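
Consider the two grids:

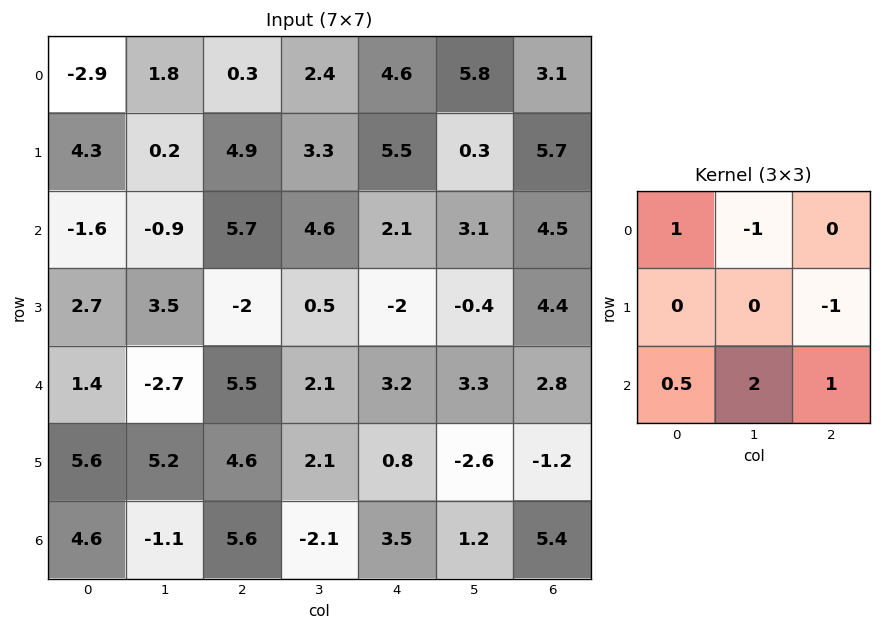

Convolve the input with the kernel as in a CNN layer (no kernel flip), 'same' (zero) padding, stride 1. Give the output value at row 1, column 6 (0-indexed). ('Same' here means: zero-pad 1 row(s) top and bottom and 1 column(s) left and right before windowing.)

The receptive field on the zero-padded input at this output position is [5.8 3.1 0 / 0.3 5.7 0 / 3.1 4.5 0]. Elementwise product with the kernel and sum: 5.8·1 + 3.1·-1 + 0·-1 + 3.1·0.5 + 4.5·2 + 0·1.

13.25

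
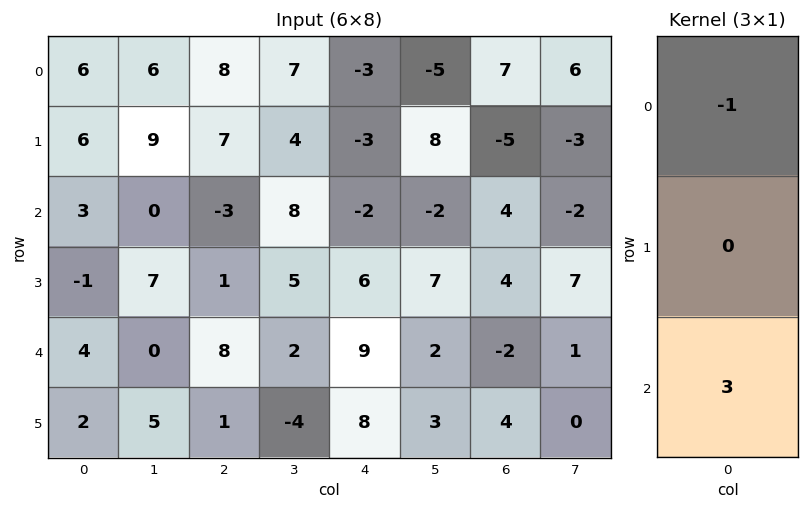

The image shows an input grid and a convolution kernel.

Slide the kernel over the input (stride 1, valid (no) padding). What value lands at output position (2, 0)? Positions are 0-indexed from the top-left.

The receptive field on the input at this output position is [3 / -1 / 4]. Elementwise product with the kernel and sum: 3·-1 + 4·3.

9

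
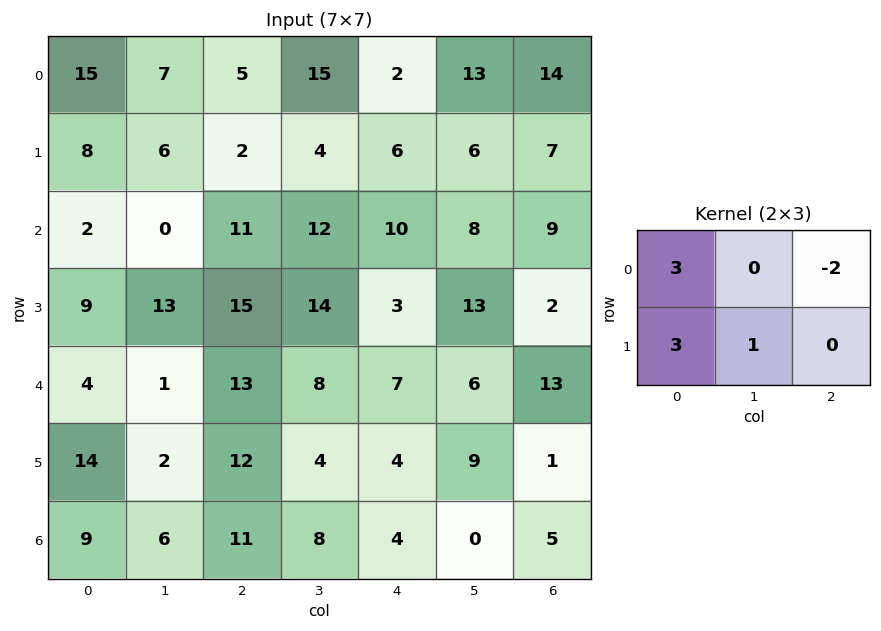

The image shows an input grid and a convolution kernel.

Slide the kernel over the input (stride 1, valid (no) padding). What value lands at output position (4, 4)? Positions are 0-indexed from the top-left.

16

The receptive field on the input at this output position is [7 6 13 / 4 9 1]. Elementwise product with the kernel and sum: 7·3 + 13·-2 + 4·3 + 9·1.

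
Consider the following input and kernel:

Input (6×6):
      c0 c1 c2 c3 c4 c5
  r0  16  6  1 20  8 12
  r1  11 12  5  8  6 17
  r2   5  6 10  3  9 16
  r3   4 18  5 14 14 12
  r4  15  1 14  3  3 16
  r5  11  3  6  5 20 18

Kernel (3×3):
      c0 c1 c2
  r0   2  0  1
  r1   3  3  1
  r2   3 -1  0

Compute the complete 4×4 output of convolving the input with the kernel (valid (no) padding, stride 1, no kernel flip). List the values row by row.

Output[0,0]: The receptive field on the input at this output position is [16 6 1 / 11 12 5 / 5 6 10]. Elementwise product with the kernel and sum: 16·2 + 1·1 + 11·3 + 12·3 + 5·1 + 5·3 + 6·-1.
Output[0,1]: The receptive field on the input at this output position is [6 1 20 / 12 5 8 / 6 10 3]. Elementwise product with the kernel and sum: 6·2 + 20·1 + 12·3 + 5·3 + 8·1 + 6·3 + 10·-1.

116 99 82 111
64 132 65 113
135 87 139 124
105 101 91 69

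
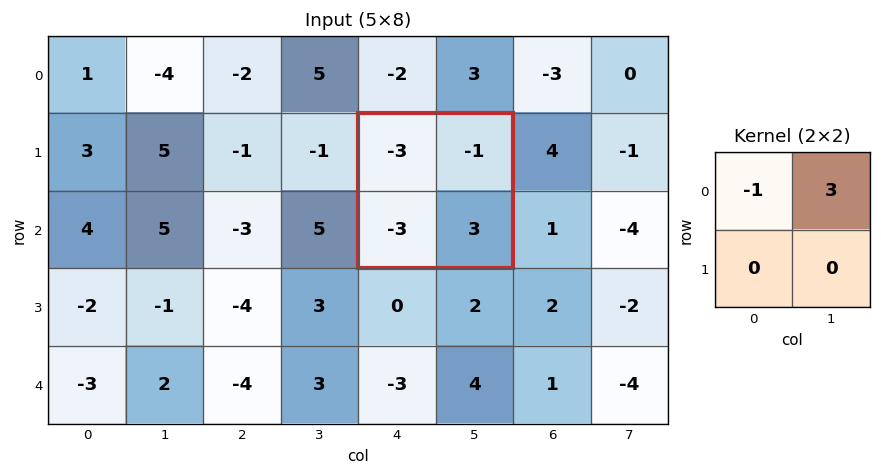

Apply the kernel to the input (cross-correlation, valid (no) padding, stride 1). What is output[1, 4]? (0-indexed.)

The receptive field on the input at this output position is [-3 -1 / -3 3]. Elementwise product with the kernel and sum: -3·-1 + -1·3.

0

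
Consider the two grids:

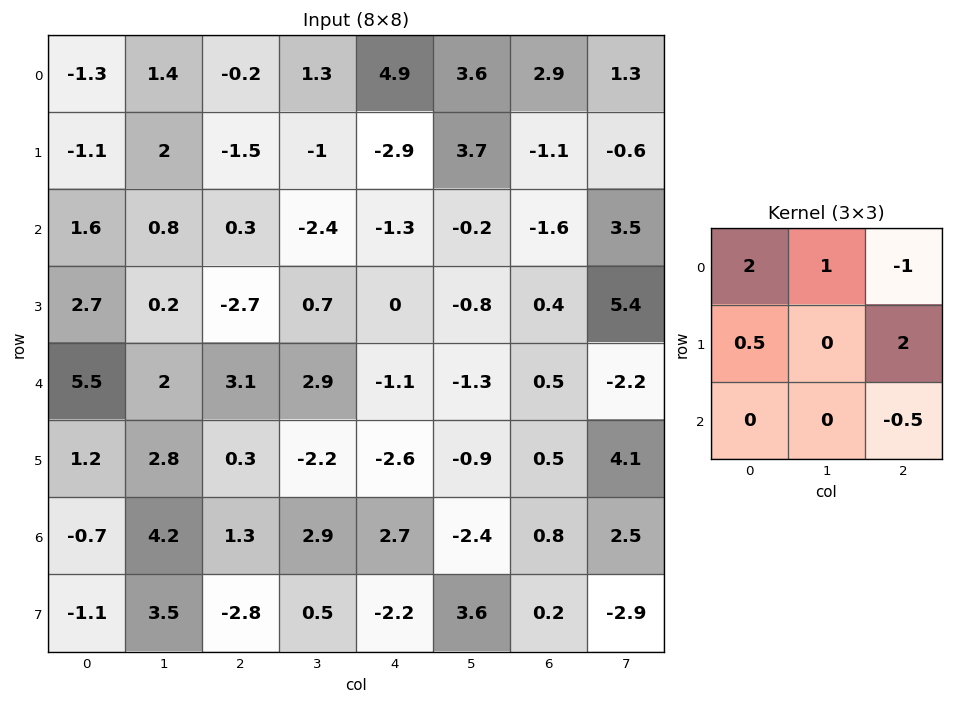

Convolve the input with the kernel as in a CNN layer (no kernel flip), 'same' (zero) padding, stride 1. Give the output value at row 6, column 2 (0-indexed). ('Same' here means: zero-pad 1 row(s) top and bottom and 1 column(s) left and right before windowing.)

The receptive field on the zero-padded input at this output position is [2.8 0.3 -2.2 / 4.2 1.3 2.9 / 3.5 -2.8 0.5]. Elementwise product with the kernel and sum: 2.8·2 + 0.3·1 + -2.2·-1 + 4.2·0.5 + 2.9·2 + 0.5·-0.5.

15.75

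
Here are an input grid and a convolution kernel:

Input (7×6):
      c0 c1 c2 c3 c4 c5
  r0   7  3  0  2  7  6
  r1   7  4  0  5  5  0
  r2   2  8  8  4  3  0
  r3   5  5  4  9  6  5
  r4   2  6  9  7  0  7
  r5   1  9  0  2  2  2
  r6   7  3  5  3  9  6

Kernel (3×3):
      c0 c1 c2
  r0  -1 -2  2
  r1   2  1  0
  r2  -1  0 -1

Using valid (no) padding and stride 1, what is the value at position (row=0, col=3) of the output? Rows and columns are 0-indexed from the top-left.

7

The receptive field on the input at this output position is [2 7 6 / 5 5 0 / 4 3 0]. Elementwise product with the kernel and sum: 2·-1 + 7·-2 + 6·2 + 5·2 + 5·1 + 4·-1 + 0·-1.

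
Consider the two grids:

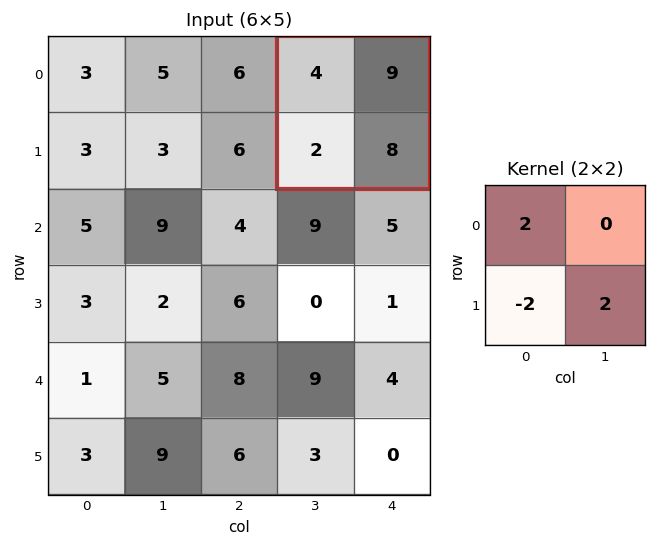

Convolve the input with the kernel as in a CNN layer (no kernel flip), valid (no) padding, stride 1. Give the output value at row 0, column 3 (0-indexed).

The receptive field on the input at this output position is [4 9 / 2 8]. Elementwise product with the kernel and sum: 4·2 + 2·-2 + 8·2.

20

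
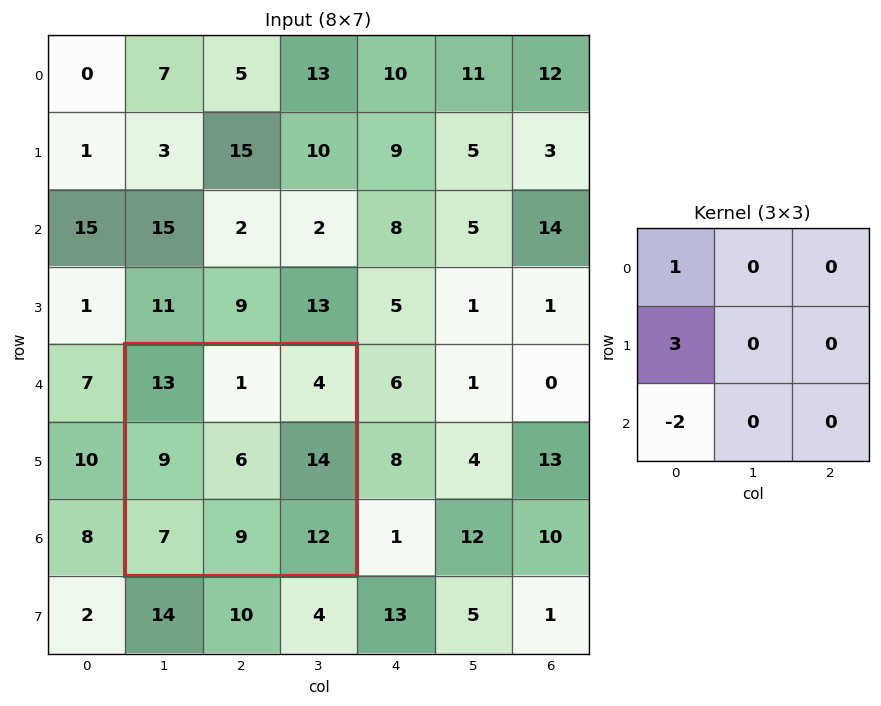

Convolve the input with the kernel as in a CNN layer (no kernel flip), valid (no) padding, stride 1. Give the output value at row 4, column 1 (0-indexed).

26

The receptive field on the input at this output position is [13 1 4 / 9 6 14 / 7 9 12]. Elementwise product with the kernel and sum: 13·1 + 9·3 + 7·-2.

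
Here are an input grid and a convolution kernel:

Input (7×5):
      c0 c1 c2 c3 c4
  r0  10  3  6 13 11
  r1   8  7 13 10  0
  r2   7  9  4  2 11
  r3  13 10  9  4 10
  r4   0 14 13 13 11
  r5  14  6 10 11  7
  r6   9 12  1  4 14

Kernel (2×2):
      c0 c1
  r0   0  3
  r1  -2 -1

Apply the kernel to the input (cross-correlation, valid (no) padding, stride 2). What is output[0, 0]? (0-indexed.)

The receptive field on the input at this output position is [10 3 / 8 7]. Elementwise product with the kernel and sum: 3·3 + 8·-2 + 7·-1.

-14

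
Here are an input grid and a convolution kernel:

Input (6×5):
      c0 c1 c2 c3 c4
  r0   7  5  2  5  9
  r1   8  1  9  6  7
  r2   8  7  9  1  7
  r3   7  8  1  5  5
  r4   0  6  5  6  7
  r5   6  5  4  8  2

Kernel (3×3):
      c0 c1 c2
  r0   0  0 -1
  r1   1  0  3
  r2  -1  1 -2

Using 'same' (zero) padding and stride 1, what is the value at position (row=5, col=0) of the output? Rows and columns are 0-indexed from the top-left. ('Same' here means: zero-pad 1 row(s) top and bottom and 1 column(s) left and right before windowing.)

9

The receptive field on the zero-padded input at this output position is [0 0 6 / 0 6 5 / 0 0 0]. Elementwise product with the kernel and sum: 6·-1 + 0·1 + 5·3 + 0·-1 + 0·1 + 0·-2.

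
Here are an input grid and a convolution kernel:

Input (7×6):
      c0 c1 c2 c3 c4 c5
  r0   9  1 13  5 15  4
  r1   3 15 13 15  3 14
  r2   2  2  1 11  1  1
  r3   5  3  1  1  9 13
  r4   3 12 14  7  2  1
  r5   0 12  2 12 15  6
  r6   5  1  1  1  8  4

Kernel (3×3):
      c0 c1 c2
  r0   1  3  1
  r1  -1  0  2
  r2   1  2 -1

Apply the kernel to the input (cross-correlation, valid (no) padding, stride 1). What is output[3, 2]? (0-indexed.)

14

The receptive field on the input at this output position is [1 1 9 / 14 7 2 / 2 12 15]. Elementwise product with the kernel and sum: 1·1 + 1·3 + 9·1 + 14·-1 + 2·2 + 2·1 + 12·2 + 15·-1.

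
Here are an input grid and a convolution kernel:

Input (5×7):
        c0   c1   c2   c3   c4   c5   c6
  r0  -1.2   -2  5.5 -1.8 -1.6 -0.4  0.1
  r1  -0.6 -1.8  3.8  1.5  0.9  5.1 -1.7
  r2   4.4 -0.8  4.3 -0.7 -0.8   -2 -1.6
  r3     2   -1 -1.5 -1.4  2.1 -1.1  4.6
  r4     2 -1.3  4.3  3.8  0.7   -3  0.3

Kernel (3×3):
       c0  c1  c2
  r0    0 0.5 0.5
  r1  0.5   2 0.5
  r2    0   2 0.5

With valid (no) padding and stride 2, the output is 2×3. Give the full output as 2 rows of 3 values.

Output[0,0]: The receptive field on the input at this output position is [-1.2 -2 5.5 / -0.6 -1.8 3.8 / 4.4 -0.8 4.3]. Elementwise product with the kernel and sum: -2·0.5 + 5.5·0.5 + -0.6·0.5 + -1.8·2 + 3.8·0.5 + -0.8·2 + 4.3·0.5.
Output[0,1]: The receptive field on the input at this output position is [5.5 -1.8 -1.6 / 3.8 1.5 0.9 / 4.3 -0.7 -0.8]. Elementwise product with the kernel and sum: -1.8·0.5 + -1.6·0.5 + 3.8·0.5 + 1.5·2 + 0.9·0.5 + -0.7·2 + -0.8·0.5.

0.3 1.85 4.85
-0.45 4.7 -6.5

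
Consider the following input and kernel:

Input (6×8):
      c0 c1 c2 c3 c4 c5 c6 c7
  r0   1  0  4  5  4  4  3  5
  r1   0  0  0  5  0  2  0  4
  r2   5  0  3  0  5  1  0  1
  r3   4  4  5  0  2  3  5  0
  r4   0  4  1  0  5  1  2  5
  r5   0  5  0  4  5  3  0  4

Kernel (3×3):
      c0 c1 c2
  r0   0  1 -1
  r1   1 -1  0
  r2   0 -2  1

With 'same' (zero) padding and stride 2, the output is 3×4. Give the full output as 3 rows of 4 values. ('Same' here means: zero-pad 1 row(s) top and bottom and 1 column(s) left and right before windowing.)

Output[0,0]: The receptive field on the zero-padded input at this output position is [0 0 0 / 0 1 0 / 0 0 0]. Elementwise product with the kernel and sum: 0·1 + 0·-1 + 0·1 + 1·-1 + 0·-2 + 0·1.

-1 1 3 5
-9 -18 -8 -13
5 12 -13 8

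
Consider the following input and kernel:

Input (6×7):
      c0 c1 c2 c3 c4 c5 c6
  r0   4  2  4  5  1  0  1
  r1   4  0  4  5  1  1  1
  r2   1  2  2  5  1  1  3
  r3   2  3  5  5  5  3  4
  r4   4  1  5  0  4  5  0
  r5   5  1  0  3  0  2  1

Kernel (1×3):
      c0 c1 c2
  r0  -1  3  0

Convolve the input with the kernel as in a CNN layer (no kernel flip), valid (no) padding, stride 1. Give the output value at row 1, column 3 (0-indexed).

-2

The receptive field on the input at this output position is [5 1 1]. Elementwise product with the kernel and sum: 5·-1 + 1·3.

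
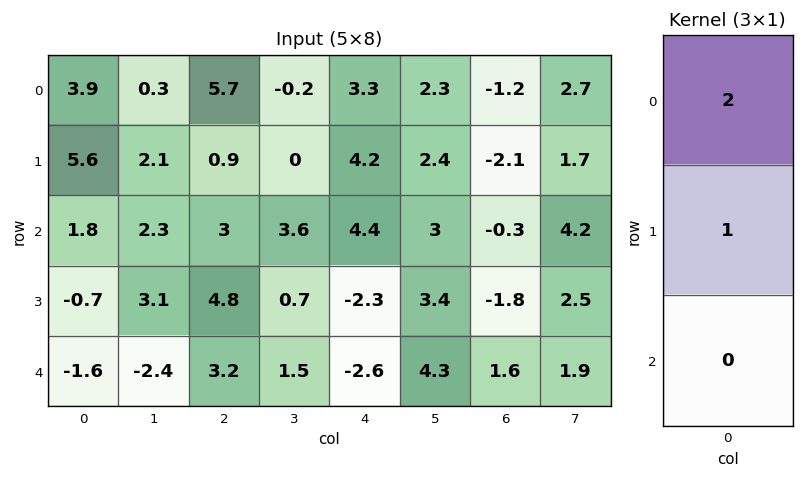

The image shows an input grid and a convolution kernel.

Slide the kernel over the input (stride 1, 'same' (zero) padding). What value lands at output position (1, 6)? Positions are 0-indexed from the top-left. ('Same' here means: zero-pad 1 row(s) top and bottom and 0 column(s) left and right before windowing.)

The receptive field on the zero-padded input at this output position is [-1.2 / -2.1 / -0.3]. Elementwise product with the kernel and sum: -1.2·2 + -2.1·1.

-4.5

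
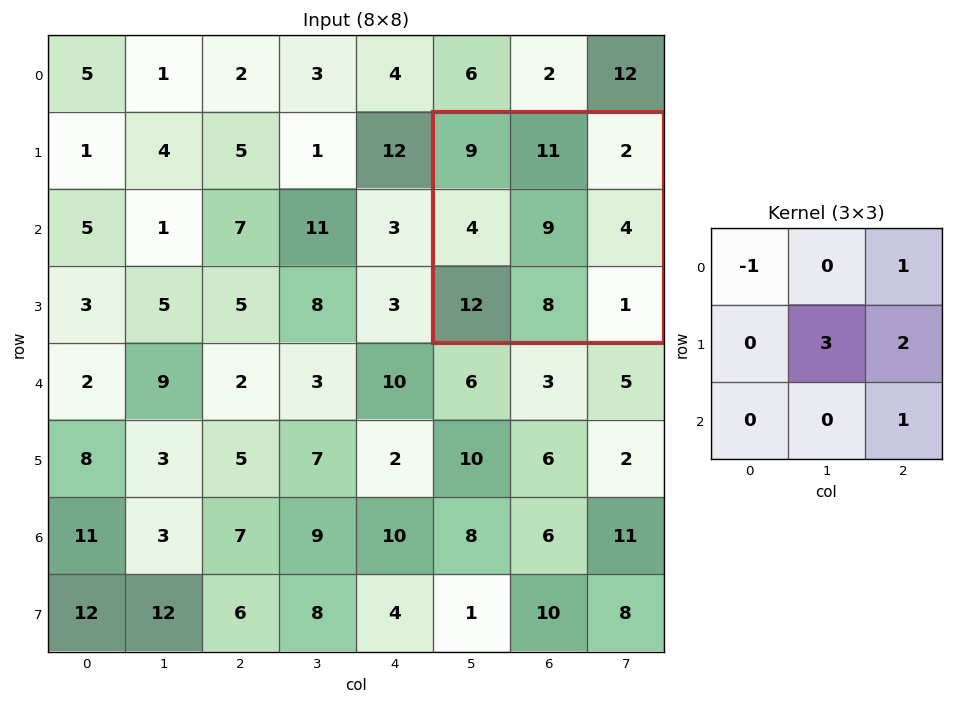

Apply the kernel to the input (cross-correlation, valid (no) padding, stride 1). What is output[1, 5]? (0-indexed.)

The receptive field on the input at this output position is [9 11 2 / 4 9 4 / 12 8 1]. Elementwise product with the kernel and sum: 9·-1 + 2·1 + 9·3 + 4·2 + 1·1.

29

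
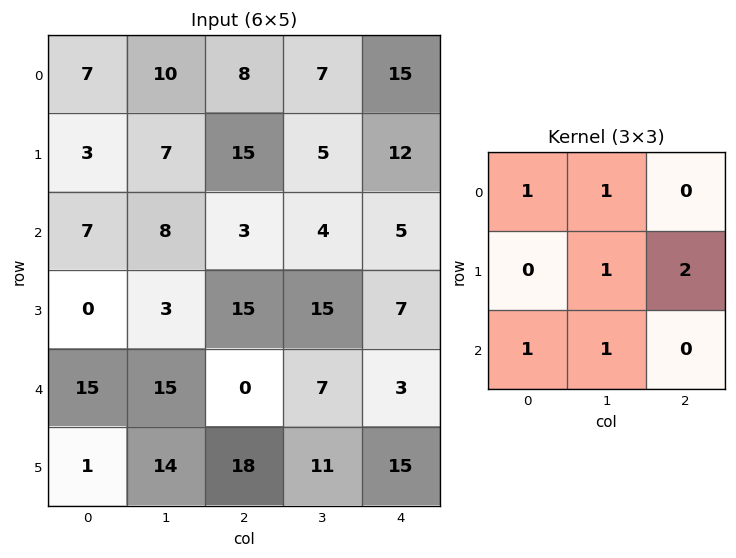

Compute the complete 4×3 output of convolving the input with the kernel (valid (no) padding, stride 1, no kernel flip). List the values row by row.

69 54 51
27 51 64
78 71 43
33 64 72

Output[0,0]: The receptive field on the input at this output position is [7 10 8 / 3 7 15 / 7 8 3]. Elementwise product with the kernel and sum: 7·1 + 10·1 + 7·1 + 15·2 + 7·1 + 8·1.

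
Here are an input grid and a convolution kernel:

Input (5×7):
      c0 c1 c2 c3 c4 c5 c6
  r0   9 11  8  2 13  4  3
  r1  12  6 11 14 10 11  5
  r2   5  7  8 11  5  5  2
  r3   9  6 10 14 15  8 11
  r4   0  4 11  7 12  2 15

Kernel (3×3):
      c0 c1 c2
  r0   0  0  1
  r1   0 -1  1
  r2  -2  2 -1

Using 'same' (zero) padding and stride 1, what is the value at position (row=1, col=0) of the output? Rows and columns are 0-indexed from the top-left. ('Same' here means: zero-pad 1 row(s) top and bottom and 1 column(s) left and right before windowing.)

The receptive field on the zero-padded input at this output position is [0 9 11 / 0 12 6 / 0 5 7]. Elementwise product with the kernel and sum: 11·1 + 12·-1 + 6·1 + 0·-2 + 5·2 + 7·-1.

8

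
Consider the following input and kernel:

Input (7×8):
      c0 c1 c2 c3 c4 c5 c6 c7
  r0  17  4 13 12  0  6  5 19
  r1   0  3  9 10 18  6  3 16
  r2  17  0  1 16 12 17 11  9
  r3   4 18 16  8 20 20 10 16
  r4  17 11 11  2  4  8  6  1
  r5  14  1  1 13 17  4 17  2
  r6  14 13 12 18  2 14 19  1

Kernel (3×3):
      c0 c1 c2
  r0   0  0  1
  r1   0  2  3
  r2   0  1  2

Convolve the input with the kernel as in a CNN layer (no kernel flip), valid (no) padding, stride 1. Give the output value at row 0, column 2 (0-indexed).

The receptive field on the input at this output position is [13 12 0 / 9 10 18 / 1 16 12]. Elementwise product with the kernel and sum: 0·1 + 10·2 + 18·3 + 16·1 + 12·2.

114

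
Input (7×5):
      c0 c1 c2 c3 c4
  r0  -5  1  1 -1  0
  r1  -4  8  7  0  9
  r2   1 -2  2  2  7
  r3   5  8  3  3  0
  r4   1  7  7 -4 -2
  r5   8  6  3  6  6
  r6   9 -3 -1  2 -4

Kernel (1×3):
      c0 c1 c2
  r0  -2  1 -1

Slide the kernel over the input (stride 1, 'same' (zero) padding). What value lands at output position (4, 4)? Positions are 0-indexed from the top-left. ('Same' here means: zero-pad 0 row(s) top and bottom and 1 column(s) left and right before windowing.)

6

The receptive field on the zero-padded input at this output position is [-4 -2 0]. Elementwise product with the kernel and sum: -4·-2 + -2·1 + 0·-1.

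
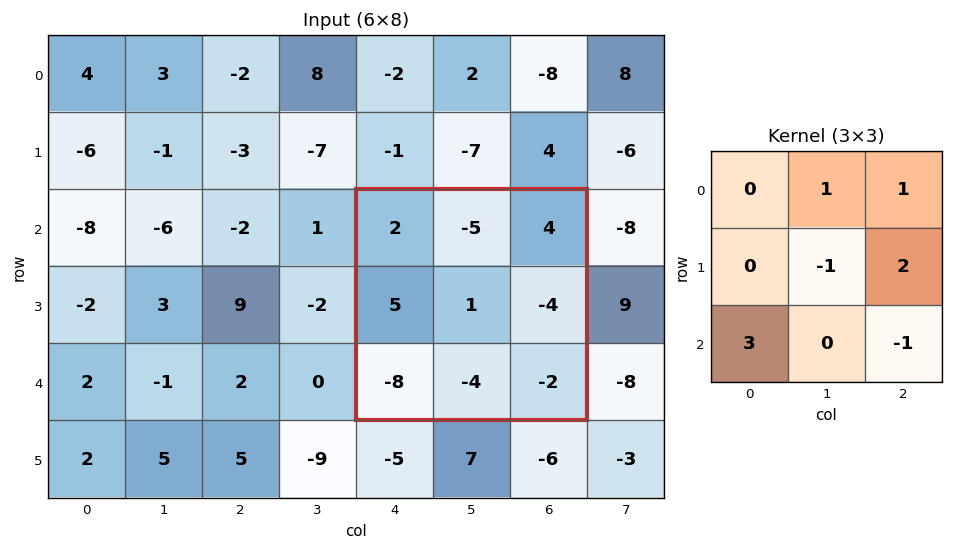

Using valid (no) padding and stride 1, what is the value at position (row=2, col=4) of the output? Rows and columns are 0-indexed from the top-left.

The receptive field on the input at this output position is [2 -5 4 / 5 1 -4 / -8 -4 -2]. Elementwise product with the kernel and sum: -5·1 + 4·1 + 1·-1 + -4·2 + -8·3 + -2·-1.

-32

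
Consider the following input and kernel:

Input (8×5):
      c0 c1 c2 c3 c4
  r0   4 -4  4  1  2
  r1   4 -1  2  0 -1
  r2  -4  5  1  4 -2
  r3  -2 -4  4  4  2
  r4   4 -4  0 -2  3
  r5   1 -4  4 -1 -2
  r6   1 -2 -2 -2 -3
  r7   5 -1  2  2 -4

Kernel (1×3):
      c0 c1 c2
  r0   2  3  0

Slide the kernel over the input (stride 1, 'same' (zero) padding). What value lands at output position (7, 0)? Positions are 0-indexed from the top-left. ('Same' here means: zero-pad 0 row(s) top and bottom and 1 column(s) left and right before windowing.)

The receptive field on the zero-padded input at this output position is [0 5 -1]. Elementwise product with the kernel and sum: 0·2 + 5·3.

15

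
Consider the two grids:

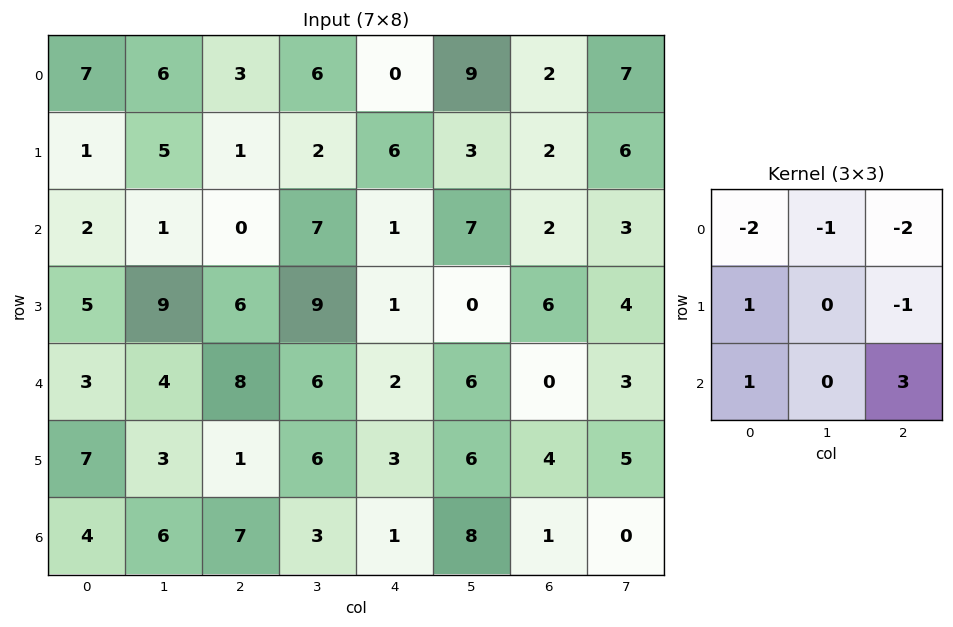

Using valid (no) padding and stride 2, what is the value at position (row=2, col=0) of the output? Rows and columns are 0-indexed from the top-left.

5

The receptive field on the input at this output position is [3 4 8 / 7 3 1 / 4 6 7]. Elementwise product with the kernel and sum: 3·-2 + 4·-1 + 8·-2 + 7·1 + 1·-1 + 4·1 + 7·3.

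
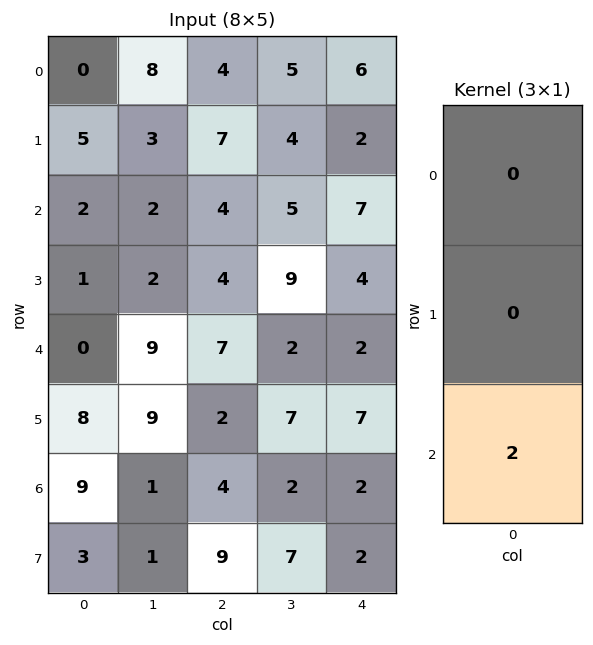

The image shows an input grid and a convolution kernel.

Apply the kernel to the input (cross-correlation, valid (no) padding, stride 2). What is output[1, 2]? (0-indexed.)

The receptive field on the input at this output position is [7 / 4 / 2]. Elementwise product with the kernel and sum: 2·2.

4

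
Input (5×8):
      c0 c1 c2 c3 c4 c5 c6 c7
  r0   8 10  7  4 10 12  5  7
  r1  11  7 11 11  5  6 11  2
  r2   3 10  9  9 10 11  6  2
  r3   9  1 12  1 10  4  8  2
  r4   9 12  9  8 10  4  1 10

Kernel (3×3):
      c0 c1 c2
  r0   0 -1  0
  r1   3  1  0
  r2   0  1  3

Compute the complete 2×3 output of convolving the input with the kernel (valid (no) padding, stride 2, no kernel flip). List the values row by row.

67 79 38
57 66 30

Output[0,0]: The receptive field on the input at this output position is [8 10 7 / 11 7 11 / 3 10 9]. Elementwise product with the kernel and sum: 10·-1 + 11·3 + 7·1 + 10·1 + 9·3.
Output[0,1]: The receptive field on the input at this output position is [7 4 10 / 11 11 5 / 9 9 10]. Elementwise product with the kernel and sum: 4·-1 + 11·3 + 11·1 + 9·1 + 10·3.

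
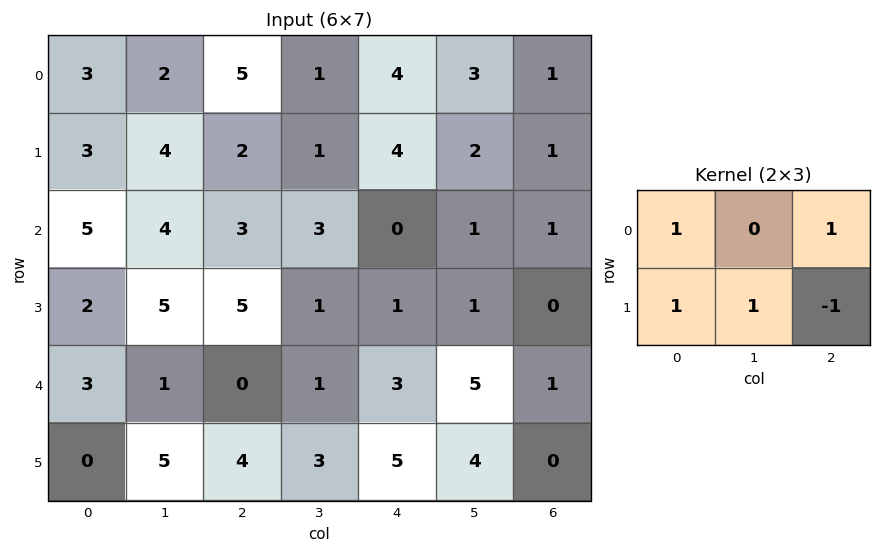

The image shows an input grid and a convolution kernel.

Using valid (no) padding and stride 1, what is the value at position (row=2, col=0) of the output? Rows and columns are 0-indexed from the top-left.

10

The receptive field on the input at this output position is [5 4 3 / 2 5 5]. Elementwise product with the kernel and sum: 5·1 + 3·1 + 2·1 + 5·1 + 5·-1.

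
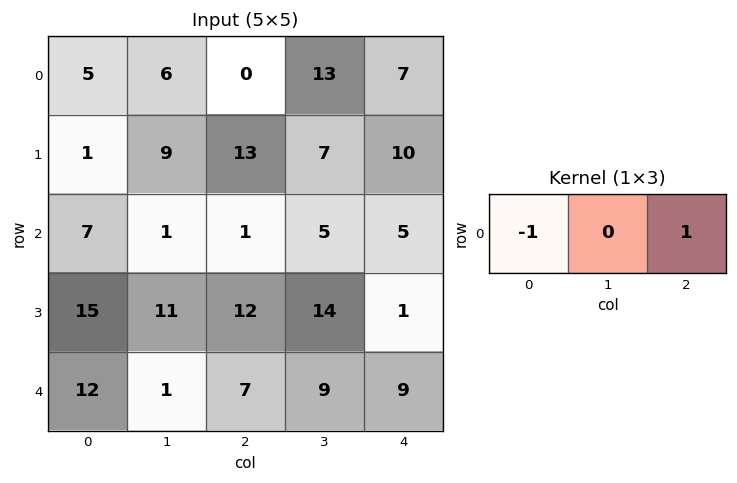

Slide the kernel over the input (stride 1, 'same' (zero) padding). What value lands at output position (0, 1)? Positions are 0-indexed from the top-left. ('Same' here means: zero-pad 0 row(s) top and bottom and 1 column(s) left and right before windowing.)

-5

The receptive field on the zero-padded input at this output position is [5 6 0]. Elementwise product with the kernel and sum: 5·-1 + 0·1.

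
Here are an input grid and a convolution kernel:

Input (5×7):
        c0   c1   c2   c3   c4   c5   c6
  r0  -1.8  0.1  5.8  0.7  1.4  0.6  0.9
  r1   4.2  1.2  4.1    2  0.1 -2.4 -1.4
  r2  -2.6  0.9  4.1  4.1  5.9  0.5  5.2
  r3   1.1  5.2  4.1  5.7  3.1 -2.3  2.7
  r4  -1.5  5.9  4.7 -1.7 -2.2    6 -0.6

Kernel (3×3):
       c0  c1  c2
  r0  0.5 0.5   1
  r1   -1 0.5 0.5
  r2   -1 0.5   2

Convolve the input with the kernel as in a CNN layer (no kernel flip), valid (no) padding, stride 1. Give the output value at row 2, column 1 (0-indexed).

The receptive field on the input at this output position is [0.9 4.1 4.1 / 5.2 4.1 5.7 / 5.9 4.7 -1.7]. Elementwise product with the kernel and sum: 0.9·0.5 + 4.1·0.5 + 4.1·1 + 5.2·-1 + 4.1·0.5 + 5.7·0.5 + 5.9·-1 + 4.7·0.5 + -1.7·2.

-0.65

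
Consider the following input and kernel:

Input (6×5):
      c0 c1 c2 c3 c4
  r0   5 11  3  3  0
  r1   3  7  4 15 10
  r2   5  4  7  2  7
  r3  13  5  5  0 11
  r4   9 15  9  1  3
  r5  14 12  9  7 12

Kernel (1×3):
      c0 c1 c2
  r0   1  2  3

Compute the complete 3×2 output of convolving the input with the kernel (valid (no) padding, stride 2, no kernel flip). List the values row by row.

Output[0,0]: The receptive field on the input at this output position is [5 11 3]. Elementwise product with the kernel and sum: 5·1 + 11·2 + 3·3.
Output[0,1]: The receptive field on the input at this output position is [3 3 0]. Elementwise product with the kernel and sum: 3·1 + 3·2 + 0·3.

36 9
34 32
66 20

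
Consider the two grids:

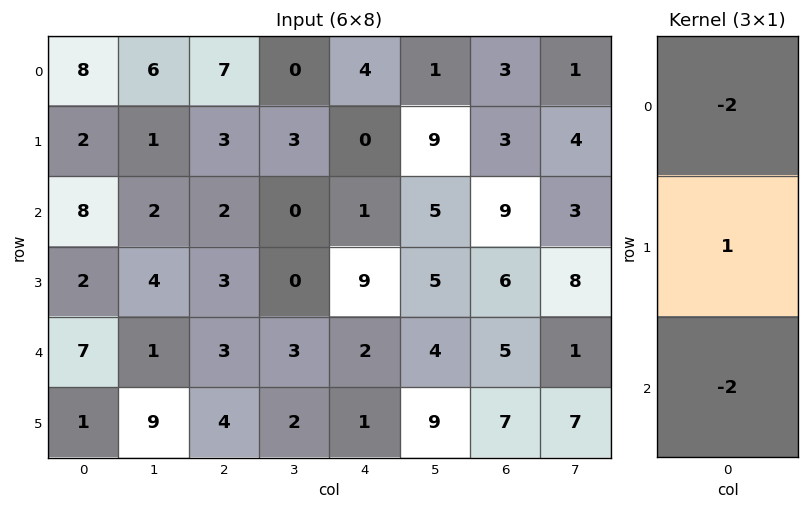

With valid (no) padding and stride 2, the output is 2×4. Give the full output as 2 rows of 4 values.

Output[0,0]: The receptive field on the input at this output position is [8 / 2 / 8]. Elementwise product with the kernel and sum: 8·-2 + 2·1 + 8·-2.
Output[0,1]: The receptive field on the input at this output position is [7 / 3 / 2]. Elementwise product with the kernel and sum: 7·-2 + 3·1 + 2·-2.

-30 -15 -10 -21
-28 -7 3 -22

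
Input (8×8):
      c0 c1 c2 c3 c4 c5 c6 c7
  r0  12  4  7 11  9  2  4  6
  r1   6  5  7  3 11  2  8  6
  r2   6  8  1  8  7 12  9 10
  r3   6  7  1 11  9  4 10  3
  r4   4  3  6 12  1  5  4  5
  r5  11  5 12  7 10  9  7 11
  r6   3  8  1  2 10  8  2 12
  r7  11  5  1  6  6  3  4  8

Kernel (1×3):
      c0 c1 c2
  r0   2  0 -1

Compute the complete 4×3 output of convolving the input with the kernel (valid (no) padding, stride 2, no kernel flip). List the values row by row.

Output[0,0]: The receptive field on the input at this output position is [12 4 7]. Elementwise product with the kernel and sum: 12·2 + 7·-1.
Output[0,1]: The receptive field on the input at this output position is [7 11 9]. Elementwise product with the kernel and sum: 7·2 + 9·-1.

17 5 14
11 -5 5
2 11 -2
5 -8 18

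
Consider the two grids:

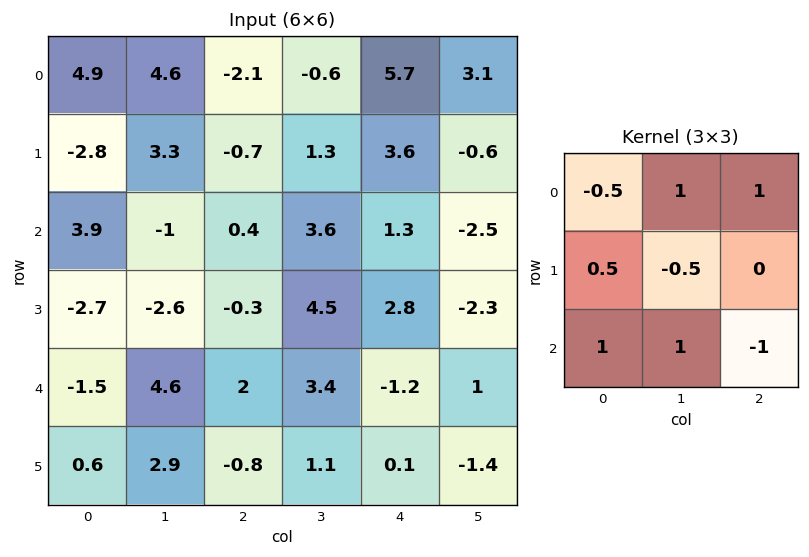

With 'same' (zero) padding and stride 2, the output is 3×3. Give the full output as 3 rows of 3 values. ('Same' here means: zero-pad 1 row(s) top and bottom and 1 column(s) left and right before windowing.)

-8.55 4.65 2.35
-1.55 -9.15 13.1
-6.85 7.8 3.15

Output[0,0]: The receptive field on the zero-padded input at this output position is [0 0 0 / 0 4.9 4.6 / 0 -2.8 3.3]. Elementwise product with the kernel and sum: 0·-0.5 + 0·1 + 0·1 + 0·0.5 + 4.9·-0.5 + 0·1 + -2.8·1 + 3.3·-1.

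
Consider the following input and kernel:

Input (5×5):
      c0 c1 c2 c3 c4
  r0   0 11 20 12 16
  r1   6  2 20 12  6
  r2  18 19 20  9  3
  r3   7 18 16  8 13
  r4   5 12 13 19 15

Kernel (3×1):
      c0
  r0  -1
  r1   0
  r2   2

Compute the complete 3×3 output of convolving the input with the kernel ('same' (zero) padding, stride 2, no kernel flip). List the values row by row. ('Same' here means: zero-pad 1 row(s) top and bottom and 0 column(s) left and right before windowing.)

12 40 12
8 12 20
-7 -16 -13

Output[0,0]: The receptive field on the zero-padded input at this output position is [0 / 0 / 6]. Elementwise product with the kernel and sum: 0·-1 + 6·2.
Output[0,1]: The receptive field on the zero-padded input at this output position is [0 / 20 / 20]. Elementwise product with the kernel and sum: 0·-1 + 20·2.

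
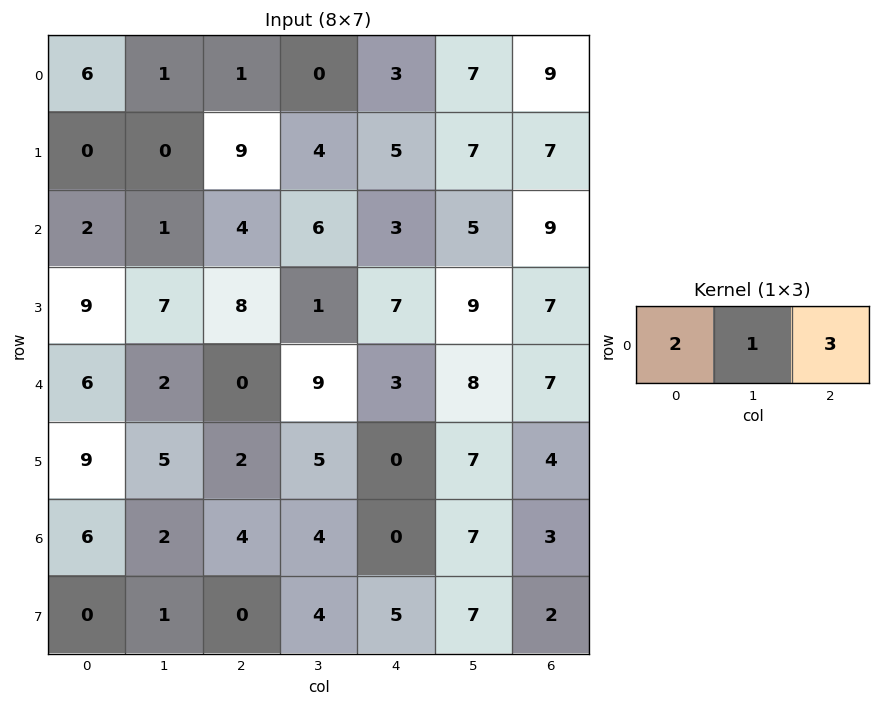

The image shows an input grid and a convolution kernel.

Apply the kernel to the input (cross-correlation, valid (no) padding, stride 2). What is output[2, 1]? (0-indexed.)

The receptive field on the input at this output position is [0 9 3]. Elementwise product with the kernel and sum: 0·2 + 9·1 + 3·3.

18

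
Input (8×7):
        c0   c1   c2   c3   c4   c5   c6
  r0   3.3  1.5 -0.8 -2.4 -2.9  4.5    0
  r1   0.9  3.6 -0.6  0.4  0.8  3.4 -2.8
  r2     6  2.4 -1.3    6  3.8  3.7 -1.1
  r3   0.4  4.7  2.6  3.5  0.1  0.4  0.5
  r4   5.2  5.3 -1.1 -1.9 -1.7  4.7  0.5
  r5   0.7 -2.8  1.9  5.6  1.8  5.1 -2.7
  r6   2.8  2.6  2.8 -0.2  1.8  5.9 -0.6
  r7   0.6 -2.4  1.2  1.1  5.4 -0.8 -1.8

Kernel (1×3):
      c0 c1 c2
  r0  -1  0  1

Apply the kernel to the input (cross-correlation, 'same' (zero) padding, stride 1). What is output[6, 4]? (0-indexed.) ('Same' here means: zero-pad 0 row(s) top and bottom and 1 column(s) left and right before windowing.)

6.1

The receptive field on the zero-padded input at this output position is [-0.2 1.8 5.9]. Elementwise product with the kernel and sum: -0.2·-1 + 5.9·1.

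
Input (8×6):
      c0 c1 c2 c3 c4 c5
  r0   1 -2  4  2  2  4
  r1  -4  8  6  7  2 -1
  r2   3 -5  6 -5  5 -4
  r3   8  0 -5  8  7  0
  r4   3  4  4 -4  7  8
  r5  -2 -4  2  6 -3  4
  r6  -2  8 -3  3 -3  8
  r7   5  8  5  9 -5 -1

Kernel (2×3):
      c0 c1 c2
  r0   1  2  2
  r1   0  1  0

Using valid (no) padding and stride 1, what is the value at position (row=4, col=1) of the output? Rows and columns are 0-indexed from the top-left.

6

The receptive field on the input at this output position is [4 4 -4 / -4 2 6]. Elementwise product with the kernel and sum: 4·1 + 4·2 + -4·2 + 2·1.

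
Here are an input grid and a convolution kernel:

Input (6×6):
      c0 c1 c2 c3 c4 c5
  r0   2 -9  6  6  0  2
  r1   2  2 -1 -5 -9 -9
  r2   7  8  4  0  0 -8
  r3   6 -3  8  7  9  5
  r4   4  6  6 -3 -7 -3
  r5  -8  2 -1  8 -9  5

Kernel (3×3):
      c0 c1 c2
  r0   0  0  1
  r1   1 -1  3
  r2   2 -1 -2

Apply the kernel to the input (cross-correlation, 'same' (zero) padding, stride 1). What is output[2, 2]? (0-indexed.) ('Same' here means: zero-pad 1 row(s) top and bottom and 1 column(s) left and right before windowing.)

The receptive field on the zero-padded input at this output position is [2 -1 -5 / 8 4 0 / -3 8 7]. Elementwise product with the kernel and sum: -5·1 + 8·1 + 4·-1 + 0·3 + -3·2 + 8·-1 + 7·-2.

-29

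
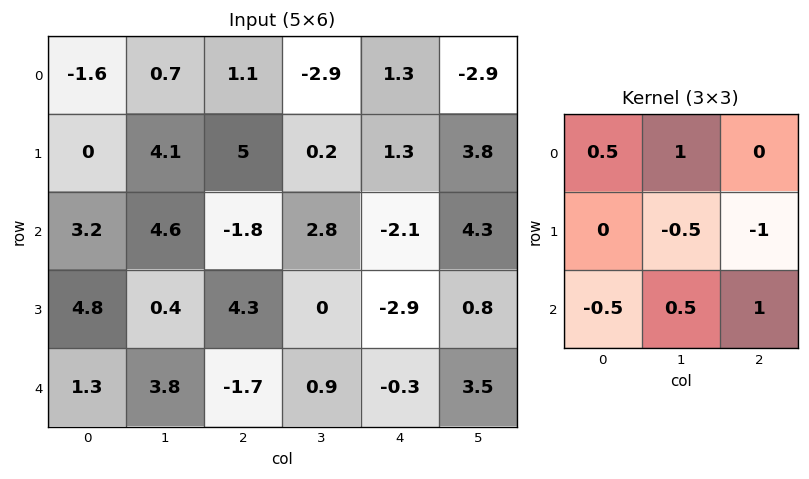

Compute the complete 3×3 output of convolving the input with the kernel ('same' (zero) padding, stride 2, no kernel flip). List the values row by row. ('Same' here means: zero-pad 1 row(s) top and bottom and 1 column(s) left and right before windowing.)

Output[0,0]: The receptive field on the zero-padded input at this output position is [0 0 0 / 0 -1.6 0.7 / 0 0 4.1]. Elementwise product with the kernel and sum: 0·0.5 + 0·1 + -1.6·-0.5 + 0.7·-1 + 0·-0.5 + 0·0.5 + 4.1·1.
Output[0,1]: The receptive field on the zero-padded input at this output position is [0 0 0 / 0.7 1.1 -2.9 / 4.1 5 0.2]. Elementwise product with the kernel and sum: 0·0.5 + 0·1 + 1.1·-0.5 + -2.9·-1 + 4.1·-0.5 + 5·0.5 + 0.2·1.

4.2 3 6.6
-3.4 7.1 -2.5
0.35 4.45 -6.25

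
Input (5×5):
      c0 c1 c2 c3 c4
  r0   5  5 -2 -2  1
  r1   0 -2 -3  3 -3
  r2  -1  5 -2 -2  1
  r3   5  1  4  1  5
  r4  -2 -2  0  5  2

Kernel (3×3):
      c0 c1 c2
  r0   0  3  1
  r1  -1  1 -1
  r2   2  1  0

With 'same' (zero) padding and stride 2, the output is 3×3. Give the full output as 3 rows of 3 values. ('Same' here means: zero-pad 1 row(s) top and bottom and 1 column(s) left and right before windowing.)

Output[0,0]: The receptive field on the zero-padded input at this output position is [0 0 0 / 0 5 5 / 0 0 -2]. Elementwise product with the kernel and sum: 0·3 + 0·1 + 0·-1 + 5·1 + 5·-1 + 0·2 + 0·1.
Output[0,1]: The receptive field on the zero-padded input at this output position is [0 0 0 / 5 -2 -2 / -2 -3 3]. Elementwise product with the kernel and sum: 0·3 + 0·1 + 5·-1 + -2·1 + -2·-1 + -2·2 + -3·1.

0 -12 6
-3 -5 1
16 10 12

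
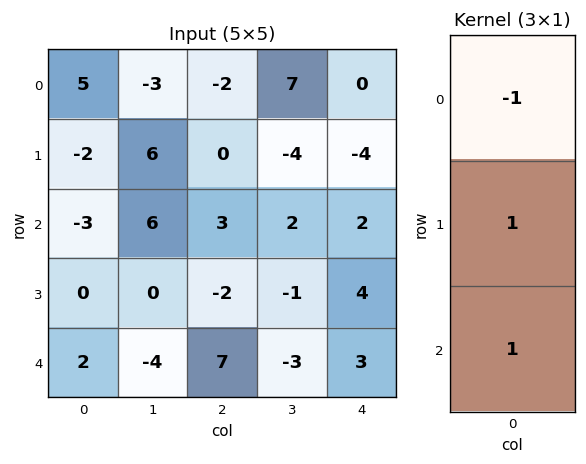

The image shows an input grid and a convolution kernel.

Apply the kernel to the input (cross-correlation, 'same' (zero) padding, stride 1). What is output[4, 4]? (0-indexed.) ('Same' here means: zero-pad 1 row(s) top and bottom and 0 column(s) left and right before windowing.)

-1

The receptive field on the zero-padded input at this output position is [4 / 3 / 0]. Elementwise product with the kernel and sum: 4·-1 + 3·1 + 0·1.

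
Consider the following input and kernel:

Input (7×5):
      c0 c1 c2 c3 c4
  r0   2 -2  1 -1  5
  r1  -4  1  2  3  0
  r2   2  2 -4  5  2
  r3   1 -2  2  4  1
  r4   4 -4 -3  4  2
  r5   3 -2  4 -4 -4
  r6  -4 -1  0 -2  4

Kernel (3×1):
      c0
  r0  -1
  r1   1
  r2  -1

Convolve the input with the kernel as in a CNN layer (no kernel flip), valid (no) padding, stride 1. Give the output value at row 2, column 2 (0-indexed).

9

The receptive field on the input at this output position is [-4 / 2 / -3]. Elementwise product with the kernel and sum: -4·-1 + 2·1 + -3·-1.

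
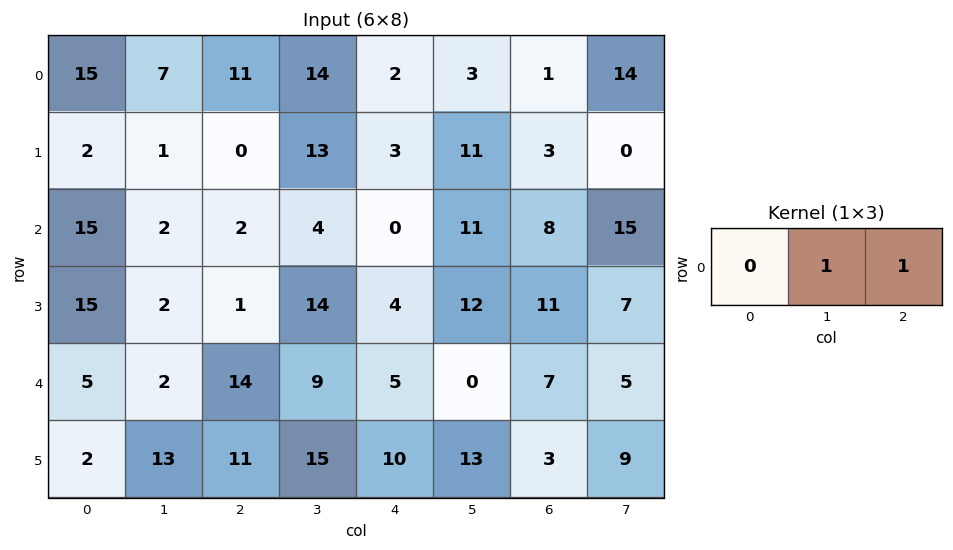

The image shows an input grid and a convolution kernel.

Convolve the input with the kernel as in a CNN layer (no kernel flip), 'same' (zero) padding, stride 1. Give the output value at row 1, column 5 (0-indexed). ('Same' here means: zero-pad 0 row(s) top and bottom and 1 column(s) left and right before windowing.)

The receptive field on the zero-padded input at this output position is [3 11 3]. Elementwise product with the kernel and sum: 11·1 + 3·1.

14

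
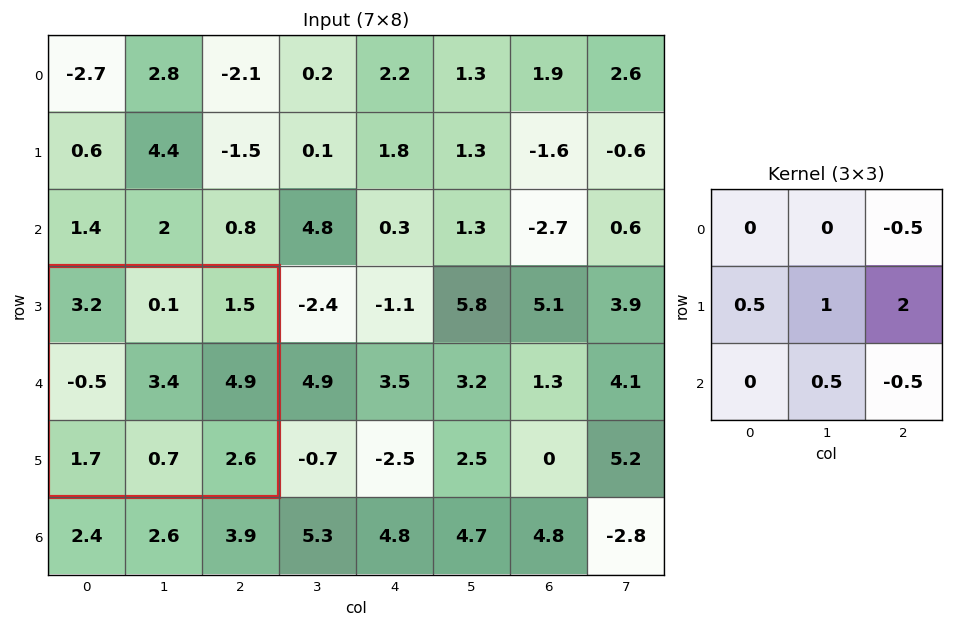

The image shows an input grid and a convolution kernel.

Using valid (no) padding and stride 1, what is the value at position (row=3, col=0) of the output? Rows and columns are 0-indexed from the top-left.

11.25

The receptive field on the input at this output position is [3.2 0.1 1.5 / -0.5 3.4 4.9 / 1.7 0.7 2.6]. Elementwise product with the kernel and sum: 1.5·-0.5 + -0.5·0.5 + 3.4·1 + 4.9·2 + 0.7·0.5 + 2.6·-0.5.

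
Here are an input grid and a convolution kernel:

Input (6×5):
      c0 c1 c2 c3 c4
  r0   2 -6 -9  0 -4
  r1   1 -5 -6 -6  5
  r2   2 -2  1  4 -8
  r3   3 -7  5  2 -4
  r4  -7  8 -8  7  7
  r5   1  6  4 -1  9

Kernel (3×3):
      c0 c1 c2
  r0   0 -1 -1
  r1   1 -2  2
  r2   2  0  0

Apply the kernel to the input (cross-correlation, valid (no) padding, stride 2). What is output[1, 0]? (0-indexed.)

The receptive field on the input at this output position is [2 -2 1 / 3 -7 5 / -7 8 -8]. Elementwise product with the kernel and sum: -2·-1 + 1·-1 + 3·1 + -7·-2 + 5·2 + -7·2.

14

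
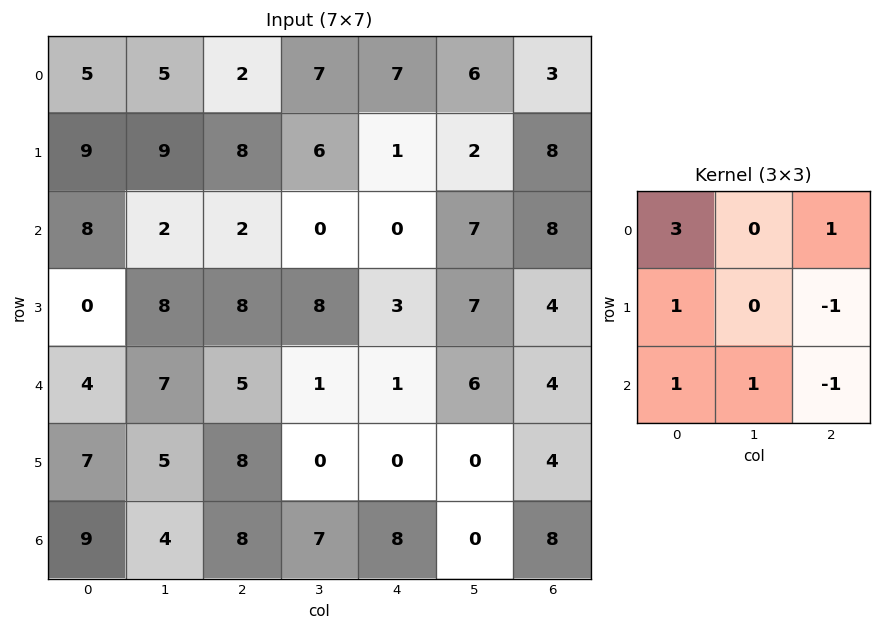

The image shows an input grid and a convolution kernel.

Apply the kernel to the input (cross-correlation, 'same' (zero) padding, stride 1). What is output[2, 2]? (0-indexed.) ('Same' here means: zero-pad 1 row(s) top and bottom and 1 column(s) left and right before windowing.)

The receptive field on the zero-padded input at this output position is [9 8 6 / 2 2 0 / 8 8 8]. Elementwise product with the kernel and sum: 9·3 + 6·1 + 2·1 + 0·-1 + 8·1 + 8·1 + 8·-1.

43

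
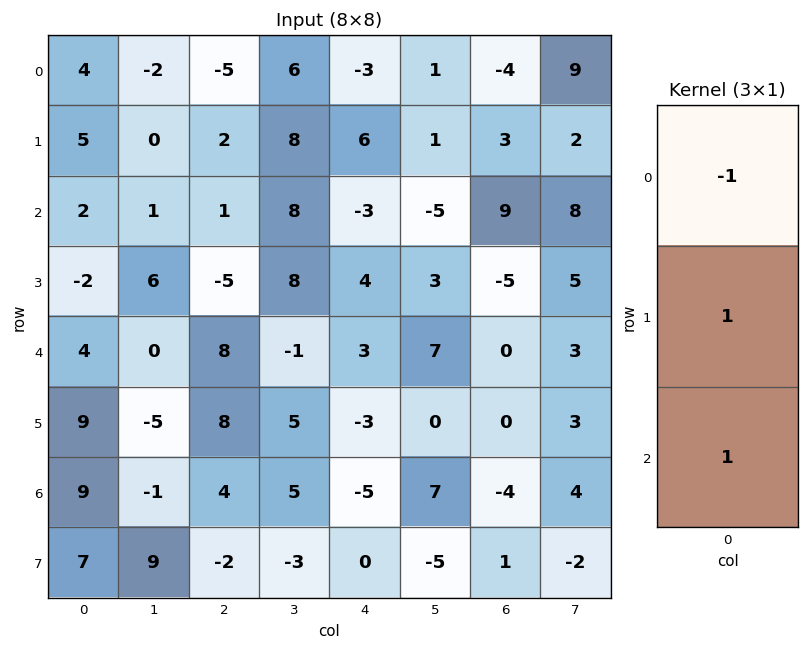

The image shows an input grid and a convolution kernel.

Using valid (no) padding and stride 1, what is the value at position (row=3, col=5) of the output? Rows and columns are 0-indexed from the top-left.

4

The receptive field on the input at this output position is [3 / 7 / 0]. Elementwise product with the kernel and sum: 3·-1 + 7·1 + 0·1.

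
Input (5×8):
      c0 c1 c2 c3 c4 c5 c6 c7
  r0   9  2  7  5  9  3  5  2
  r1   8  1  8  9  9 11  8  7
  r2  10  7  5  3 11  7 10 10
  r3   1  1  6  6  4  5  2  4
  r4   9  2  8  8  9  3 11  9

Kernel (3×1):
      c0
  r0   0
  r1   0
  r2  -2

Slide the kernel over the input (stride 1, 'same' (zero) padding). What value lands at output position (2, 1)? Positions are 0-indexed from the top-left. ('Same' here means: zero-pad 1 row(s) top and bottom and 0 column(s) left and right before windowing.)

The receptive field on the zero-padded input at this output position is [1 / 7 / 1]. Elementwise product with the kernel and sum: 1·-2.

-2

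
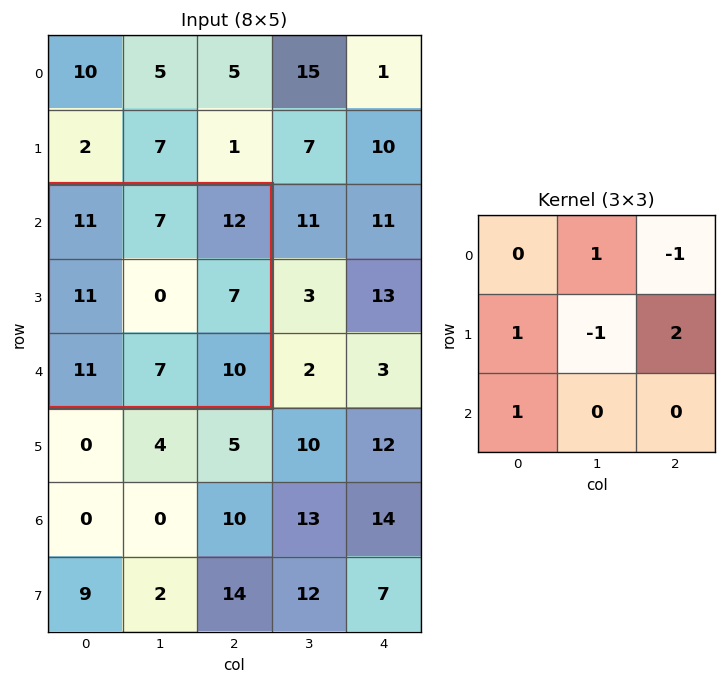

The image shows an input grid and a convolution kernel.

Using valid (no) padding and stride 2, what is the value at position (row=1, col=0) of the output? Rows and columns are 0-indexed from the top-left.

31

The receptive field on the input at this output position is [11 7 12 / 11 0 7 / 11 7 10]. Elementwise product with the kernel and sum: 7·1 + 12·-1 + 11·1 + 0·-1 + 7·2 + 11·1.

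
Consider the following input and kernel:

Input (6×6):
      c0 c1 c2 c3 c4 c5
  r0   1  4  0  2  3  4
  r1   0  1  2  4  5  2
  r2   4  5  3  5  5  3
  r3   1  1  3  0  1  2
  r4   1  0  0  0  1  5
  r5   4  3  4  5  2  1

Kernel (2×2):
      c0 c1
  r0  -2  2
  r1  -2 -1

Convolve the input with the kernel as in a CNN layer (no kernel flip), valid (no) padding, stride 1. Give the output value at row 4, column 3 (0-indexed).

-10

The receptive field on the input at this output position is [0 1 / 5 2]. Elementwise product with the kernel and sum: 0·-2 + 1·2 + 5·-2 + 2·-1.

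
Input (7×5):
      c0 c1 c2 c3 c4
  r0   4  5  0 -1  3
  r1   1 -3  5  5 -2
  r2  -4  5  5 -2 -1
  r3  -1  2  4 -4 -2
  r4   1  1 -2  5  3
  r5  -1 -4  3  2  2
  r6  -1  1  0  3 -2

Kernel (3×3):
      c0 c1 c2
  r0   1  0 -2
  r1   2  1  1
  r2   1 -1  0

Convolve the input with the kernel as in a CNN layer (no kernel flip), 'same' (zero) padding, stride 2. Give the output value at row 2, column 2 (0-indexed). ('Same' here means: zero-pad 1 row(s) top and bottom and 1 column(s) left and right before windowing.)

9

The receptive field on the zero-padded input at this output position is [-4 -2 0 / 5 3 0 / 2 2 0]. Elementwise product with the kernel and sum: -4·1 + 0·-2 + 5·2 + 3·1 + 0·1 + 2·1 + 2·-1.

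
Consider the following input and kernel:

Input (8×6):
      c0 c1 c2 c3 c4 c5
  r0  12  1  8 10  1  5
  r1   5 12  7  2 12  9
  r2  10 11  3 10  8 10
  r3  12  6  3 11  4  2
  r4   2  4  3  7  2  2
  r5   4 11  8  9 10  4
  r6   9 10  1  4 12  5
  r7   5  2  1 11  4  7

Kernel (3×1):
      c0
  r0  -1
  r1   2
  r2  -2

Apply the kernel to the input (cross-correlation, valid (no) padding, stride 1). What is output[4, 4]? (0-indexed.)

The receptive field on the input at this output position is [2 / 10 / 12]. Elementwise product with the kernel and sum: 2·-1 + 10·2 + 12·-2.

-6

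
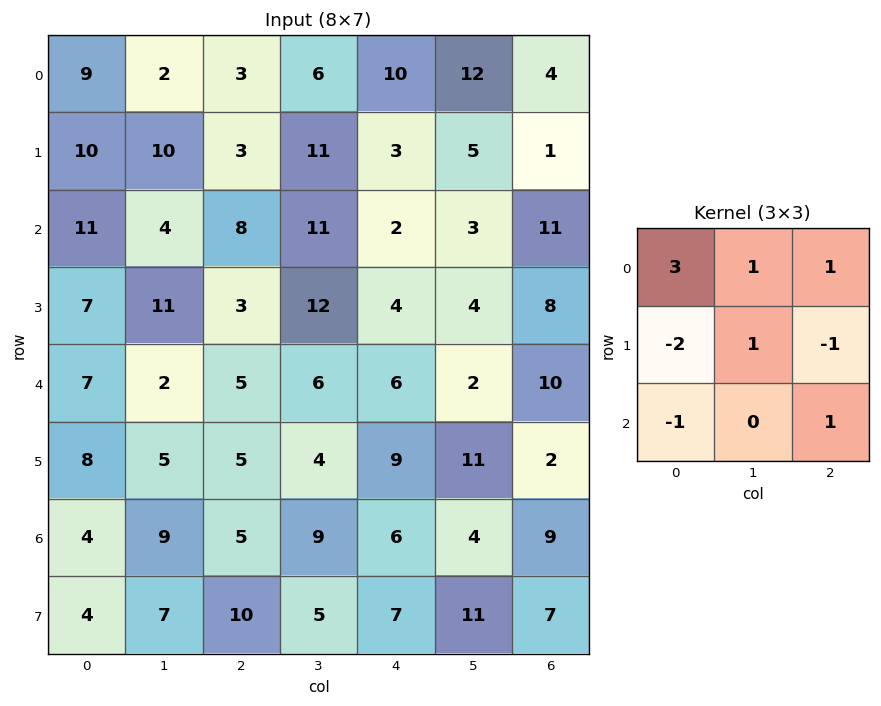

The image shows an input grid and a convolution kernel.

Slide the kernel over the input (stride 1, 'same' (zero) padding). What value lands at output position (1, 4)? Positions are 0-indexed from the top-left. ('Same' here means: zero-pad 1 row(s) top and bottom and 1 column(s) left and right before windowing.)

8

The receptive field on the zero-padded input at this output position is [6 10 12 / 11 3 5 / 11 2 3]. Elementwise product with the kernel and sum: 6·3 + 10·1 + 12·1 + 11·-2 + 3·1 + 5·-1 + 11·-1 + 3·1.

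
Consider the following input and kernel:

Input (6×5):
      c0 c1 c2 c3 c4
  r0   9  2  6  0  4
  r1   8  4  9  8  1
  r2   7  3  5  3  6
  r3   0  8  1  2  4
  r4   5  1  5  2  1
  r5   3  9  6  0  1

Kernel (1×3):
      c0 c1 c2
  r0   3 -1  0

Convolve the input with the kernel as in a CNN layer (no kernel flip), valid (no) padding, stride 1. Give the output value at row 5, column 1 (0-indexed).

The receptive field on the input at this output position is [9 6 0]. Elementwise product with the kernel and sum: 9·3 + 6·-1.

21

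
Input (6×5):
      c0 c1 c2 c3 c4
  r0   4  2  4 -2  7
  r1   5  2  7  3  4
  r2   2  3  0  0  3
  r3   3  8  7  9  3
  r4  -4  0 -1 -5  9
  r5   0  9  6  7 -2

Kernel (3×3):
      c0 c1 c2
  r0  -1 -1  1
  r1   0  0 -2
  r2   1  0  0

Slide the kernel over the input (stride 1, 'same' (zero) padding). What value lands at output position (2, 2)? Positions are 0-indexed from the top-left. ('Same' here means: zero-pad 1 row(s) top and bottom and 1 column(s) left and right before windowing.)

The receptive field on the zero-padded input at this output position is [2 7 3 / 3 0 0 / 8 7 9]. Elementwise product with the kernel and sum: 2·-1 + 7·-1 + 3·1 + 0·-2 + 8·1.

2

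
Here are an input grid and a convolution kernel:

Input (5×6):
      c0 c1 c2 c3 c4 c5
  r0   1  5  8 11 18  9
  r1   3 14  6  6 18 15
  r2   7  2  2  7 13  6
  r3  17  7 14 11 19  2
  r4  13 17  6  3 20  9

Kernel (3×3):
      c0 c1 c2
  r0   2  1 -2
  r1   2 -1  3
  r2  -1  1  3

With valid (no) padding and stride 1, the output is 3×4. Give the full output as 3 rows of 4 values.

Output[0,0]: The receptive field on the input at this output position is [1 5 8 / 3 14 6 / 7 2 2]. Elementwise product with the kernel and sum: 1·2 + 5·1 + 8·-2 + 3·2 + 14·-1 + 6·3 + 7·-1 + 2·1 + 2·3.

2 57 95 85
58 85 72 33
103 23 116 68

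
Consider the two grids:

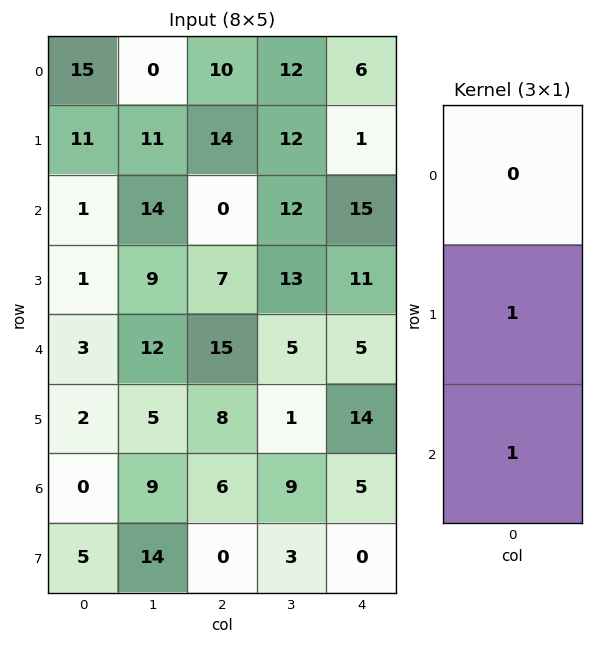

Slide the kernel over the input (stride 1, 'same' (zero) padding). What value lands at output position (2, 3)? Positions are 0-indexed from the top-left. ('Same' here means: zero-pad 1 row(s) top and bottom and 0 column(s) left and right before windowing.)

25

The receptive field on the zero-padded input at this output position is [12 / 12 / 13]. Elementwise product with the kernel and sum: 12·1 + 13·1.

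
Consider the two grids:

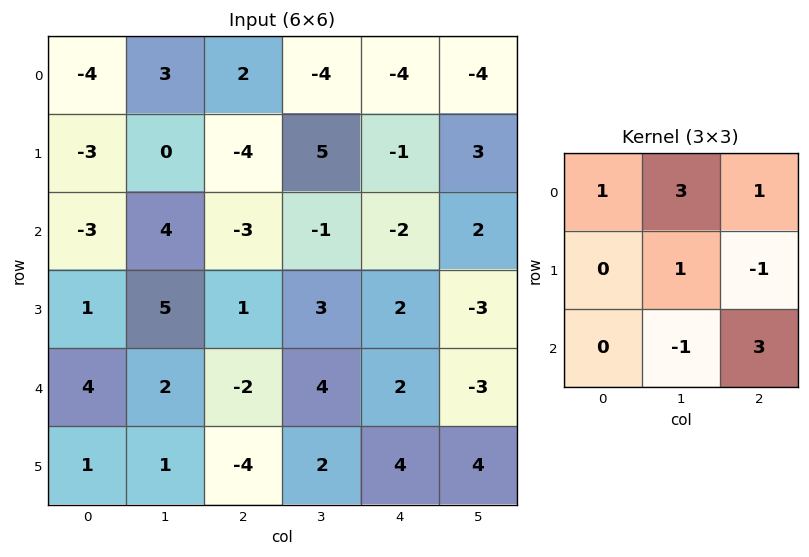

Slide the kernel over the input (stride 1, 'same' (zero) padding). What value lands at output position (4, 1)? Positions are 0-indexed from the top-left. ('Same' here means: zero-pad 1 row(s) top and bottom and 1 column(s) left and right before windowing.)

8

The receptive field on the zero-padded input at this output position is [1 5 1 / 4 2 -2 / 1 1 -4]. Elementwise product with the kernel and sum: 1·1 + 5·3 + 1·1 + 2·1 + -2·-1 + 1·-1 + -4·3.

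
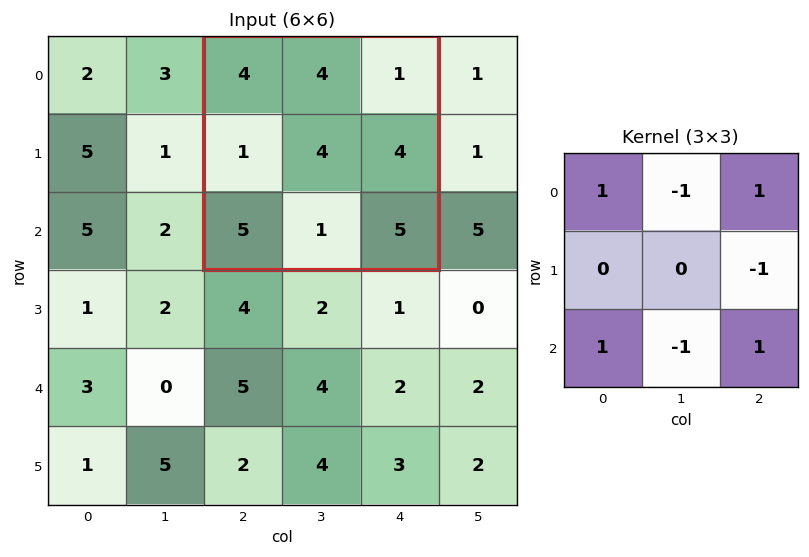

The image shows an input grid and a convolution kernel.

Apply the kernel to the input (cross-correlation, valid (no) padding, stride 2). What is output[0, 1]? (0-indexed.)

The receptive field on the input at this output position is [4 4 1 / 1 4 4 / 5 1 5]. Elementwise product with the kernel and sum: 4·1 + 4·-1 + 1·1 + 4·-1 + 5·1 + 1·-1 + 5·1.

6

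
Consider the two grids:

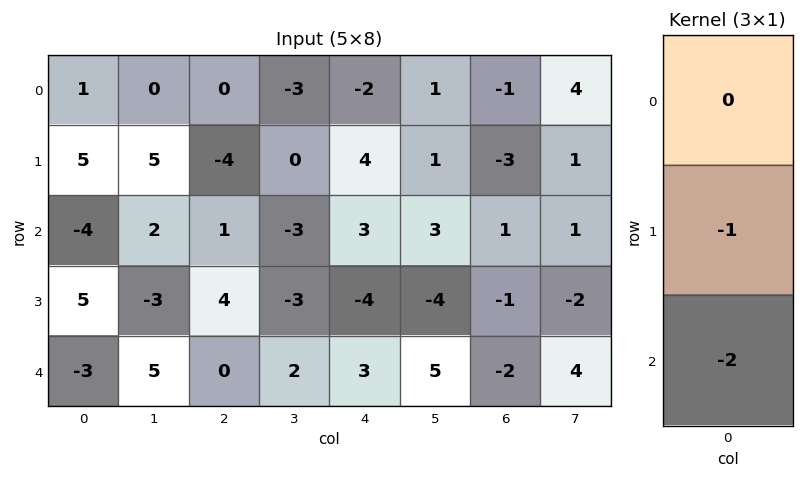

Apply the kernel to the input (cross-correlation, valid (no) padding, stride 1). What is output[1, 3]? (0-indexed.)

9

The receptive field on the input at this output position is [0 / -3 / -3]. Elementwise product with the kernel and sum: -3·-1 + -3·-2.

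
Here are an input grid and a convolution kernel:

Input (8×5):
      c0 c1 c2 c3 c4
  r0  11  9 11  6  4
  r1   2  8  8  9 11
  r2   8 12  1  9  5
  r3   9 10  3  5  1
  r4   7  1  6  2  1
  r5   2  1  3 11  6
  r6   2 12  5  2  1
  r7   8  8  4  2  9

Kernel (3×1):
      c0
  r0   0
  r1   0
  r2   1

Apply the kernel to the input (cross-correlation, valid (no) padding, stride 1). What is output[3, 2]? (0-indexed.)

The receptive field on the input at this output position is [3 / 6 / 3]. Elementwise product with the kernel and sum: 3·1.

3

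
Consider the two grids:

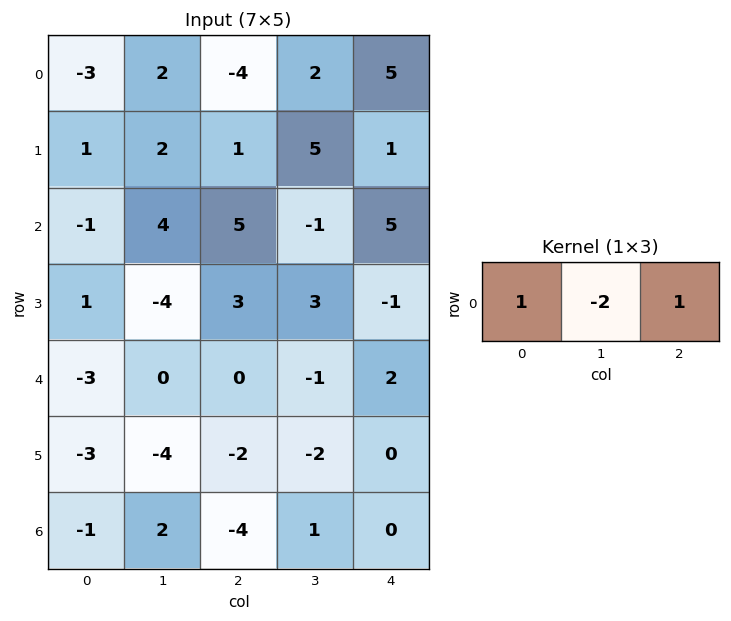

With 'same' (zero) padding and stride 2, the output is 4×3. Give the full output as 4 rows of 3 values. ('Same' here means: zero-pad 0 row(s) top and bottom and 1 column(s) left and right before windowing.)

8 12 -8
6 -7 -11
6 -1 -5
4 11 1

Output[0,0]: The receptive field on the zero-padded input at this output position is [0 -3 2]. Elementwise product with the kernel and sum: 0·1 + -3·-2 + 2·1.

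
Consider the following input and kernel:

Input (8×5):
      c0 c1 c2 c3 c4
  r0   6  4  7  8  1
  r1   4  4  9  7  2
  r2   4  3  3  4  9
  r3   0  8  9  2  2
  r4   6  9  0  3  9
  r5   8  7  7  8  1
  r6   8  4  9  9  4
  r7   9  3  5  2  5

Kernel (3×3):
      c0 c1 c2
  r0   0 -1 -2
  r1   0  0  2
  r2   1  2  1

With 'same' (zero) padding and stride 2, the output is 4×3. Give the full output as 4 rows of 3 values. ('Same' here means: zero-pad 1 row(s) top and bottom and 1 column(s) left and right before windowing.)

Output[0,0]: The receptive field on the zero-padded input at this output position is [0 0 0 / 0 6 4 / 0 4 4]. Elementwise product with the kernel and sum: 0·-1 + 0·-2 + 4·2 + 0·1 + 4·2 + 4·1.
Output[0,1]: The receptive field on the zero-padded input at this output position is [0 0 0 / 4 7 8 / 4 9 7]. Elementwise product with the kernel and sum: 0·-1 + 0·-2 + 8·2 + 4·1 + 9·2 + 7·1.

20 45 11
2 13 4
25 22 8
7 10 11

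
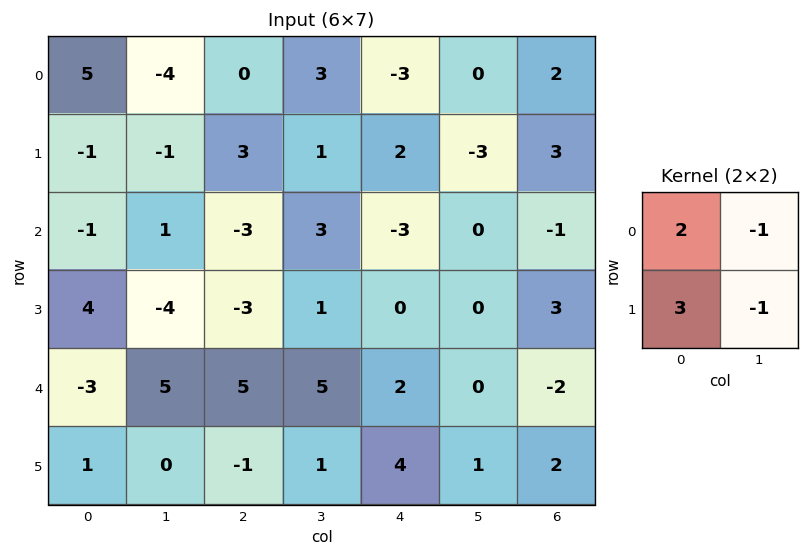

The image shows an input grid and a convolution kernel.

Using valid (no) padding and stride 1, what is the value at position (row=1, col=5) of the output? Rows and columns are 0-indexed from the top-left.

The receptive field on the input at this output position is [-3 3 / 0 -1]. Elementwise product with the kernel and sum: -3·2 + 3·-1 + 0·3 + -1·-1.

-8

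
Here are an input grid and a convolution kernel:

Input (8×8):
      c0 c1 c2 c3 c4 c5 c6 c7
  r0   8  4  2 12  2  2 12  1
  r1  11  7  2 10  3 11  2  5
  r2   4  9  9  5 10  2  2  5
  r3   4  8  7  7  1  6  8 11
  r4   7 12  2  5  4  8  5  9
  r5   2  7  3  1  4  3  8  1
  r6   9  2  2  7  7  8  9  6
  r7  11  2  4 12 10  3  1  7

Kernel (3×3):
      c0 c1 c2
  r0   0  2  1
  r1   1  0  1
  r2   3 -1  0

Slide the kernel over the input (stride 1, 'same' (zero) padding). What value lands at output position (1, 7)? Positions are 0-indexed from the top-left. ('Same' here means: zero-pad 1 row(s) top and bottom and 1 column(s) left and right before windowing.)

5

The receptive field on the zero-padded input at this output position is [12 1 0 / 2 5 0 / 2 5 0]. Elementwise product with the kernel and sum: 1·2 + 0·1 + 2·1 + 0·1 + 2·3 + 5·-1.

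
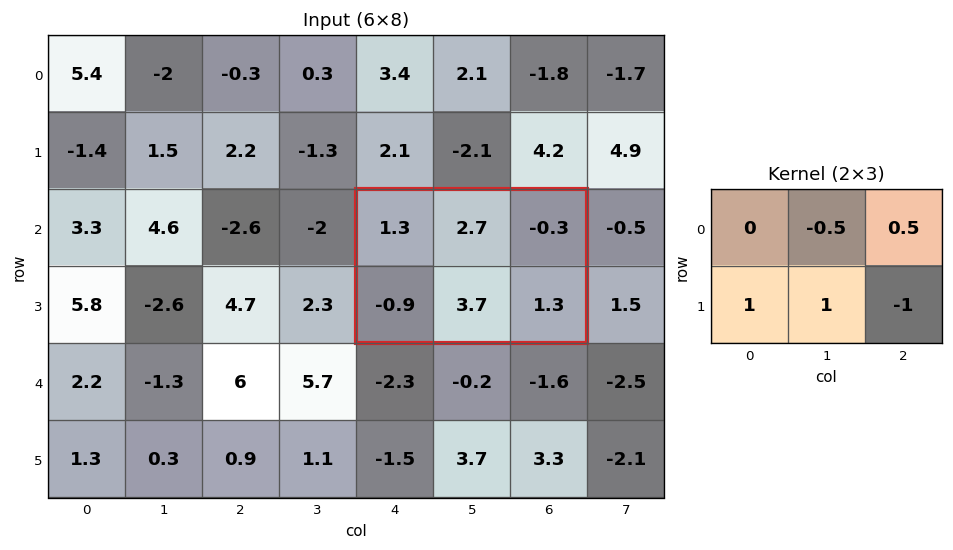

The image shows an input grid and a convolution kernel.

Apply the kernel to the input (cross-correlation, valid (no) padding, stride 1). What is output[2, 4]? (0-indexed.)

The receptive field on the input at this output position is [1.3 2.7 -0.3 / -0.9 3.7 1.3]. Elementwise product with the kernel and sum: 2.7·-0.5 + -0.3·0.5 + -0.9·1 + 3.7·1 + 1.3·-1.

0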